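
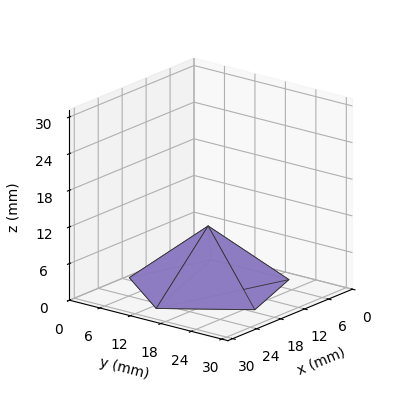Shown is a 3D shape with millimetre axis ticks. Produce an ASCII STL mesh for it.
Reading the render: the shape is a regular 5-sided pyramid, base circumscribed radius ≈ 13 mm, apex at z ≈ 10 mm (dimensions read to the nearest mm from the axis ticks). For the STL, each face is triangulated and given an outward normal.

solid part
  facet normal 0.0000 0.0000 -1.0000
    outer loop
      vertex 2.48 20.64 0.00
      vertex 17.02 25.36 0.00
      vertex 26.00 13.00 0.00
    endloop
  endfacet
  facet normal 0.0000 0.0000 -1.0000
    outer loop
      vertex 2.48 5.36 0.00
      vertex 2.48 20.64 0.00
      vertex 26.00 13.00 0.00
    endloop
  endfacet
  facet normal 0.0000 0.0000 -1.0000
    outer loop
      vertex 17.02 0.64 0.00
      vertex 2.48 5.36 0.00
      vertex 26.00 13.00 0.00
    endloop
  endfacet
  facet normal 0.5575 0.4050 0.7247
    outer loop
      vertex 26.00 13.00 0.00
      vertex 17.02 25.36 0.00
      vertex 13.00 13.00 10.00
    endloop
  endfacet
  facet normal -0.2128 0.6555 0.7246
    outer loop
      vertex 17.02 25.36 0.00
      vertex 2.48 20.64 0.00
      vertex 13.00 13.00 10.00
    endloop
  endfacet
  facet normal -0.6890 0.0000 0.7248
    outer loop
      vertex 2.48 20.64 0.00
      vertex 2.48 5.36 0.00
      vertex 13.00 13.00 10.00
    endloop
  endfacet
  facet normal -0.2128 -0.6555 0.7246
    outer loop
      vertex 2.48 5.36 0.00
      vertex 17.02 0.64 0.00
      vertex 13.00 13.00 10.00
    endloop
  endfacet
  facet normal 0.5575 -0.4050 0.7247
    outer loop
      vertex 17.02 0.64 0.00
      vertex 26.00 13.00 0.00
      vertex 13.00 13.00 10.00
    endloop
  endfacet
endsolid part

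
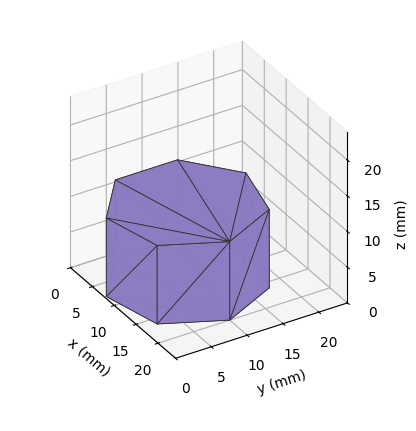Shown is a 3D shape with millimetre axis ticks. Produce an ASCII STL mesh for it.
Reading the render: the shape is a regular 7-sided prism (a cylinder approximated with 7 flat sides), circumscribed radius ≈ 10 mm, height ≈ 11 mm (dimensions read to the nearest mm from the axis ticks). For the STL, each face is triangulated and given an outward normal.

solid part
  facet normal 0.0000 0.0000 -1.0000
    outer loop
      vertex 7.775 19.749 0.000
      vertex 16.235 17.818 0.000
      vertex 20.000 10.000 0.000
    endloop
  endfacet
  facet normal 0.0000 0.0000 -1.0000
    outer loop
      vertex 0.990 14.339 0.000
      vertex 7.775 19.749 0.000
      vertex 20.000 10.000 0.000
    endloop
  endfacet
  facet normal 0.0000 0.0000 -1.0000
    outer loop
      vertex 0.990 5.661 0.000
      vertex 0.990 14.339 0.000
      vertex 20.000 10.000 0.000
    endloop
  endfacet
  facet normal 0.0000 0.0000 -1.0000
    outer loop
      vertex 7.775 0.251 0.000
      vertex 0.990 5.661 0.000
      vertex 20.000 10.000 0.000
    endloop
  endfacet
  facet normal 0.0000 0.0000 -1.0000
    outer loop
      vertex 16.235 2.182 0.000
      vertex 7.775 0.251 0.000
      vertex 20.000 10.000 0.000
    endloop
  endfacet
  facet normal 0.0000 0.0000 1.0000
    outer loop
      vertex 20.000 10.000 11.000
      vertex 16.235 17.818 11.000
      vertex 7.775 19.749 11.000
    endloop
  endfacet
  facet normal 0.0000 0.0000 1.0000
    outer loop
      vertex 20.000 10.000 11.000
      vertex 7.775 19.749 11.000
      vertex 0.990 14.339 11.000
    endloop
  endfacet
  facet normal 0.0000 0.0000 1.0000
    outer loop
      vertex 20.000 10.000 11.000
      vertex 0.990 14.339 11.000
      vertex 0.990 5.661 11.000
    endloop
  endfacet
  facet normal 0.0000 0.0000 1.0000
    outer loop
      vertex 20.000 10.000 11.000
      vertex 0.990 5.661 11.000
      vertex 7.775 0.251 11.000
    endloop
  endfacet
  facet normal 0.0000 0.0000 1.0000
    outer loop
      vertex 20.000 10.000 11.000
      vertex 7.775 0.251 11.000
      vertex 16.235 2.182 11.000
    endloop
  endfacet
  facet normal 0.9010 0.4339 0.0000
    outer loop
      vertex 20.000 10.000 0.000
      vertex 16.235 17.818 0.000
      vertex 16.235 17.818 11.000
    endloop
  endfacet
  facet normal 0.9010 0.4339 0.0000
    outer loop
      vertex 20.000 10.000 0.000
      vertex 16.235 17.818 11.000
      vertex 20.000 10.000 11.000
    endloop
  endfacet
  facet normal 0.2225 0.9749 0.0000
    outer loop
      vertex 16.235 17.818 0.000
      vertex 7.775 19.749 0.000
      vertex 7.775 19.749 11.000
    endloop
  endfacet
  facet normal 0.2225 0.9749 0.0000
    outer loop
      vertex 16.235 17.818 0.000
      vertex 7.775 19.749 11.000
      vertex 16.235 17.818 11.000
    endloop
  endfacet
  facet normal -0.6234 0.7819 0.0000
    outer loop
      vertex 7.775 19.749 0.000
      vertex 0.990 14.339 0.000
      vertex 0.990 14.339 11.000
    endloop
  endfacet
  facet normal -0.6234 0.7819 0.0000
    outer loop
      vertex 7.775 19.749 0.000
      vertex 0.990 14.339 11.000
      vertex 7.775 19.749 11.000
    endloop
  endfacet
  facet normal -1.0000 0.0000 0.0000
    outer loop
      vertex 0.990 14.339 0.000
      vertex 0.990 5.661 0.000
      vertex 0.990 5.661 11.000
    endloop
  endfacet
  facet normal -1.0000 0.0000 0.0000
    outer loop
      vertex 0.990 14.339 0.000
      vertex 0.990 5.661 11.000
      vertex 0.990 14.339 11.000
    endloop
  endfacet
  facet normal -0.6234 -0.7819 0.0000
    outer loop
      vertex 0.990 5.661 0.000
      vertex 7.775 0.251 0.000
      vertex 7.775 0.251 11.000
    endloop
  endfacet
  facet normal -0.6234 -0.7819 0.0000
    outer loop
      vertex 0.990 5.661 0.000
      vertex 7.775 0.251 11.000
      vertex 0.990 5.661 11.000
    endloop
  endfacet
  facet normal 0.2225 -0.9749 0.0000
    outer loop
      vertex 7.775 0.251 0.000
      vertex 16.235 2.182 0.000
      vertex 16.235 2.182 11.000
    endloop
  endfacet
  facet normal 0.2225 -0.9749 0.0000
    outer loop
      vertex 7.775 0.251 0.000
      vertex 16.235 2.182 11.000
      vertex 7.775 0.251 11.000
    endloop
  endfacet
  facet normal 0.9010 -0.4339 0.0000
    outer loop
      vertex 16.235 2.182 0.000
      vertex 20.000 10.000 0.000
      vertex 20.000 10.000 11.000
    endloop
  endfacet
  facet normal 0.9010 -0.4339 0.0000
    outer loop
      vertex 16.235 2.182 0.000
      vertex 20.000 10.000 11.000
      vertex 16.235 2.182 11.000
    endloop
  endfacet
endsolid part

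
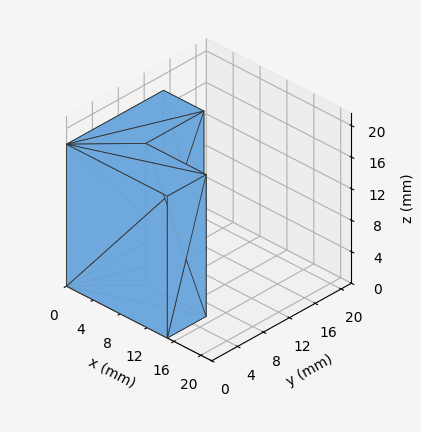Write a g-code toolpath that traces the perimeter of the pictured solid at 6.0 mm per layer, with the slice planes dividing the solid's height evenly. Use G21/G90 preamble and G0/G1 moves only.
Reading the render: the shape is an L-shaped prism: outer 15 × 15 mm, arm thicknesses ≈ 6 mm (horizontal) and 6 mm (vertical), extruded 18 mm in z (dimensions read to the nearest mm from the axis ticks). For the g-code, the solid's height is divided into equal slices at the stated Δz and each level perimeter traced with G1 moves after a G0 lift.

; perimeter-only toolpath
G21 ; units = mm
G90 ; absolute positioning
G28 ; home
; layer 1
G0 Z6.0
G0 X0.0 Y0.0
G1 X15.0 Y0.0
G1 X15.0 Y6.0
G1 X6.0 Y6.0
G1 X6.0 Y15.0
G1 X0.0 Y15.0
G1 X0.0 Y0.0
; layer 2
G0 Z12.0
G0 X0.0 Y0.0
G1 X15.0 Y0.0
G1 X15.0 Y6.0
G1 X6.0 Y6.0
G1 X6.0 Y15.0
G1 X0.0 Y15.0
G1 X0.0 Y0.0
; layer 3
G0 Z18.0
G0 X0.0 Y0.0
G1 X15.0 Y0.0
G1 X15.0 Y6.0
G1 X6.0 Y6.0
G1 X6.0 Y15.0
G1 X0.0 Y15.0
G1 X0.0 Y0.0
M2 ; end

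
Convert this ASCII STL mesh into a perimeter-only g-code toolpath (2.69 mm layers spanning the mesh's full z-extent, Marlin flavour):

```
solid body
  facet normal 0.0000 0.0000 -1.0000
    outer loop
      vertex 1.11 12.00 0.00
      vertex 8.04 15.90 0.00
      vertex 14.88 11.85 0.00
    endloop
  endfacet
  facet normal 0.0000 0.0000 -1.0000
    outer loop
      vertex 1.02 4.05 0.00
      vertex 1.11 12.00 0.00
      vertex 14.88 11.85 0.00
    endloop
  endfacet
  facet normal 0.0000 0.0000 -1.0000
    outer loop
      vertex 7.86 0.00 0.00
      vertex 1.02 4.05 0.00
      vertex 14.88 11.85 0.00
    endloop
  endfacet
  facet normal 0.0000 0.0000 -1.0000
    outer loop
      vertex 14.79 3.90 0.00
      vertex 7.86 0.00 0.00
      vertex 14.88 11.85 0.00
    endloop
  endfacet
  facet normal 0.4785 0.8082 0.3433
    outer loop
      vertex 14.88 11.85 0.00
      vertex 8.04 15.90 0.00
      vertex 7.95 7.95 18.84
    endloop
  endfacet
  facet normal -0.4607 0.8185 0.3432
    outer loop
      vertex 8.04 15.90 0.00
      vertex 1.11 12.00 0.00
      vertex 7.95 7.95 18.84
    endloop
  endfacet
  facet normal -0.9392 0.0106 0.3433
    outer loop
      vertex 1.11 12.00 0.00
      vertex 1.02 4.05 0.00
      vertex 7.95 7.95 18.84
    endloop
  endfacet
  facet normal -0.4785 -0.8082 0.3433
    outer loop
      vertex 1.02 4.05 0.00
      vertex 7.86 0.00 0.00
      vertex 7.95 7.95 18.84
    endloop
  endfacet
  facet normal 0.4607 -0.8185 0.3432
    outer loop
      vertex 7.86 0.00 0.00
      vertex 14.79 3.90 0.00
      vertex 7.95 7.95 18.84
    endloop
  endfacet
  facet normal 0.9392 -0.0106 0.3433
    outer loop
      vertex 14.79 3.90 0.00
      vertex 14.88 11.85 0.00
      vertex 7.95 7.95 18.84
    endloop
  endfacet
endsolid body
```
; perimeter-only toolpath
G21 ; units = mm
G90 ; absolute positioning
G28 ; home
; layer 1
G0 Z2.69
G0 X13.89 Y11.29
G1 X8.03 Y14.76
G1 X2.09 Y11.42
G1 X2.01 Y4.61
G1 X7.87 Y1.14
G1 X13.81 Y4.48
G1 X13.89 Y11.29
; layer 2
G0 Z5.38
G0 X12.90 Y10.74
G1 X8.01 Y13.63
G1 X3.06 Y10.84
G1 X3.00 Y5.16
G1 X7.89 Y2.27
G1 X12.84 Y5.06
G1 X12.90 Y10.74
; layer 3
G0 Z8.07
G0 X11.91 Y10.18
G1 X8.00 Y12.49
G1 X4.04 Y10.26
G1 X3.99 Y5.72
G1 X7.90 Y3.41
G1 X11.86 Y5.64
G1 X11.91 Y10.18
; layer 4
G0 Z10.77
G0 X10.92 Y9.62
G1 X7.99 Y11.36
G1 X5.02 Y9.69
G1 X4.98 Y6.28
G1 X7.91 Y4.54
G1 X10.88 Y6.21
G1 X10.92 Y9.62
; layer 5
G0 Z13.46
G0 X9.93 Y9.06
G1 X7.98 Y10.22
G1 X6.00 Y9.11
G1 X5.97 Y6.84
G1 X7.92 Y5.68
G1 X9.90 Y6.79
G1 X9.93 Y9.06
; layer 6
G0 Z16.15
G0 X8.94 Y8.51
G1 X7.96 Y9.09
G1 X6.97 Y8.53
G1 X6.96 Y7.39
G1 X7.94 Y6.81
G1 X8.93 Y7.37
G1 X8.94 Y8.51
M2 ; end

The solid is a regular 6-sided pyramid, base circumscribed radius ≈ 7.95 mm, apex at z ≈ 18.8 mm. Slicing at Δz = 2.69 mm — 7 equal slices spanning the solid's height, so layer i sits at z = i·h/7 — gives 6 non-empty perimeters. Each is a 6-segment closed polygon; G0 lifts to the layer z and rapids to the start vertex, then G1 traces the edges. The cross-section shrinks linearly with z (the slice at the apex is degenerate and omitted).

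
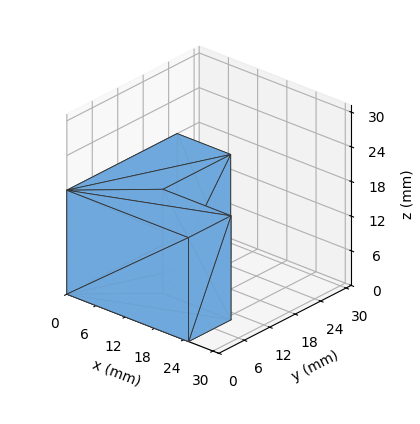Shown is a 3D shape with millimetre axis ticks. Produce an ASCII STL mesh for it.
Reading the render: the shape is an L-shaped prism: outer 25 × 26 mm, arm thicknesses ≈ 10 mm (horizontal) and 11 mm (vertical), extruded 18 mm in z (dimensions read to the nearest mm from the axis ticks). For the STL, each face is triangulated and given an outward normal.

solid part
  facet normal 0.0000 0.0000 -1.0000
    outer loop
      vertex 25.000 10.000 0.000
      vertex 25.000 0.000 0.000
      vertex 0.000 0.000 0.000
    endloop
  endfacet
  facet normal 0.0000 0.0000 -1.0000
    outer loop
      vertex 11.000 10.000 0.000
      vertex 25.000 10.000 0.000
      vertex 0.000 0.000 0.000
    endloop
  endfacet
  facet normal 0.0000 0.0000 -1.0000
    outer loop
      vertex 11.000 26.000 0.000
      vertex 11.000 10.000 0.000
      vertex 0.000 0.000 0.000
    endloop
  endfacet
  facet normal 0.0000 0.0000 -1.0000
    outer loop
      vertex 0.000 26.000 0.000
      vertex 11.000 26.000 0.000
      vertex 0.000 0.000 0.000
    endloop
  endfacet
  facet normal 0.0000 0.0000 1.0000
    outer loop
      vertex 0.000 0.000 18.000
      vertex 25.000 0.000 18.000
      vertex 25.000 10.000 18.000
    endloop
  endfacet
  facet normal 0.0000 0.0000 1.0000
    outer loop
      vertex 0.000 0.000 18.000
      vertex 25.000 10.000 18.000
      vertex 11.000 10.000 18.000
    endloop
  endfacet
  facet normal 0.0000 0.0000 1.0000
    outer loop
      vertex 0.000 0.000 18.000
      vertex 11.000 10.000 18.000
      vertex 11.000 26.000 18.000
    endloop
  endfacet
  facet normal 0.0000 0.0000 1.0000
    outer loop
      vertex 0.000 0.000 18.000
      vertex 11.000 26.000 18.000
      vertex 0.000 26.000 18.000
    endloop
  endfacet
  facet normal 0.0000 -1.0000 0.0000
    outer loop
      vertex 0.000 0.000 0.000
      vertex 25.000 0.000 0.000
      vertex 25.000 0.000 18.000
    endloop
  endfacet
  facet normal 0.0000 -1.0000 0.0000
    outer loop
      vertex 0.000 0.000 0.000
      vertex 25.000 0.000 18.000
      vertex 0.000 0.000 18.000
    endloop
  endfacet
  facet normal 1.0000 0.0000 0.0000
    outer loop
      vertex 25.000 0.000 0.000
      vertex 25.000 10.000 0.000
      vertex 25.000 10.000 18.000
    endloop
  endfacet
  facet normal 1.0000 0.0000 0.0000
    outer loop
      vertex 25.000 0.000 0.000
      vertex 25.000 10.000 18.000
      vertex 25.000 0.000 18.000
    endloop
  endfacet
  facet normal 0.0000 1.0000 0.0000
    outer loop
      vertex 25.000 10.000 0.000
      vertex 11.000 10.000 0.000
      vertex 11.000 10.000 18.000
    endloop
  endfacet
  facet normal 0.0000 1.0000 0.0000
    outer loop
      vertex 25.000 10.000 0.000
      vertex 11.000 10.000 18.000
      vertex 25.000 10.000 18.000
    endloop
  endfacet
  facet normal 1.0000 0.0000 0.0000
    outer loop
      vertex 11.000 10.000 0.000
      vertex 11.000 26.000 0.000
      vertex 11.000 26.000 18.000
    endloop
  endfacet
  facet normal 1.0000 0.0000 0.0000
    outer loop
      vertex 11.000 10.000 0.000
      vertex 11.000 26.000 18.000
      vertex 11.000 10.000 18.000
    endloop
  endfacet
  facet normal 0.0000 1.0000 0.0000
    outer loop
      vertex 11.000 26.000 0.000
      vertex 0.000 26.000 0.000
      vertex 0.000 26.000 18.000
    endloop
  endfacet
  facet normal 0.0000 1.0000 0.0000
    outer loop
      vertex 11.000 26.000 0.000
      vertex 0.000 26.000 18.000
      vertex 11.000 26.000 18.000
    endloop
  endfacet
  facet normal -1.0000 0.0000 0.0000
    outer loop
      vertex 0.000 26.000 0.000
      vertex 0.000 0.000 0.000
      vertex 0.000 0.000 18.000
    endloop
  endfacet
  facet normal -1.0000 0.0000 0.0000
    outer loop
      vertex 0.000 26.000 0.000
      vertex 0.000 0.000 18.000
      vertex 0.000 26.000 18.000
    endloop
  endfacet
endsolid part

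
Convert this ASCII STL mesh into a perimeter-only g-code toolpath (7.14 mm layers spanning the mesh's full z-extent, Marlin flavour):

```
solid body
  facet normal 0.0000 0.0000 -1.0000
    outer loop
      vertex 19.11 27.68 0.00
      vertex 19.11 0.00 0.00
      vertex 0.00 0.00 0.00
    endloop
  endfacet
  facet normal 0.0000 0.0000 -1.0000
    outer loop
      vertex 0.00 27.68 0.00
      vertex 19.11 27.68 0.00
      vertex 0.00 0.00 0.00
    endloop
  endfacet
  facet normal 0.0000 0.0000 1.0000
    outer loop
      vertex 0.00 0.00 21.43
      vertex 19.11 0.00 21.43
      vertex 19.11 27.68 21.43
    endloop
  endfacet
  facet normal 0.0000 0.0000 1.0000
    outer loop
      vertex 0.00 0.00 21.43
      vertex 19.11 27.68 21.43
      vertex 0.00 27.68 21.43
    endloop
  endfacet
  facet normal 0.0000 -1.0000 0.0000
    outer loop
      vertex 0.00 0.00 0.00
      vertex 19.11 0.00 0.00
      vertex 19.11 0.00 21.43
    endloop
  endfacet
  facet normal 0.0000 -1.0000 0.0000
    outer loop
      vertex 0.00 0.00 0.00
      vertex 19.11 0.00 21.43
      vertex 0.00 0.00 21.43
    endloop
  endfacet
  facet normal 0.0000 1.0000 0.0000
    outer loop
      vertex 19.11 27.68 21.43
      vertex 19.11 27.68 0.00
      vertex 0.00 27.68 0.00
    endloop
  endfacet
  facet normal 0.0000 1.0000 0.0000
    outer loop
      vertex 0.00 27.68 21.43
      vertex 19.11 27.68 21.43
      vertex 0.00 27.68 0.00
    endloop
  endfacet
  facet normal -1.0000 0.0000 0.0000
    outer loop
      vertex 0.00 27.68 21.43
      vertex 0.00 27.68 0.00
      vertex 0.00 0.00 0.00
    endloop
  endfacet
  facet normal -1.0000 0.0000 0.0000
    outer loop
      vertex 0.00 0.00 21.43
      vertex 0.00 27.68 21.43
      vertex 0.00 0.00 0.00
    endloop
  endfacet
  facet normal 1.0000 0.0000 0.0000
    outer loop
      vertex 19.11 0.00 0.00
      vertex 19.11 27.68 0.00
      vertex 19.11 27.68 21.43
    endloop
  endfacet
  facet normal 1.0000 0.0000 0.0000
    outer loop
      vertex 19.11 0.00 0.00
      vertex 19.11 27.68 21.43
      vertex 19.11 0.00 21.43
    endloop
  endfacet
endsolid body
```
; perimeter-only toolpath
G21 ; units = mm
G90 ; absolute positioning
G28 ; home
; layer 1
G0 Z7.14
G0 X0.00 Y0.00
G1 X19.11 Y0.00
G1 X19.11 Y27.68
G1 X0.00 Y27.68
G1 X0.00 Y0.00
; layer 2
G0 Z14.29
G0 X0.00 Y0.00
G1 X19.11 Y0.00
G1 X19.11 Y27.68
G1 X0.00 Y27.68
G1 X0.00 Y0.00
; layer 3
G0 Z21.43
G0 X0.00 Y0.00
G1 X19.11 Y0.00
G1 X19.11 Y27.68
G1 X0.00 Y27.68
G1 X0.00 Y0.00
M2 ; end

The solid is a rectangular box, roughly 19.1 × 27.7 mm footprint and 21.4 mm tall. Slicing at Δz = 7.14 mm — 3 equal slices spanning the solid's height, so layer i sits at z = i·h/3 — gives 3 non-empty perimeters. Each is a 4-segment closed polygon; G0 lifts to the layer z and rapids to the start vertex, then G1 traces the edges.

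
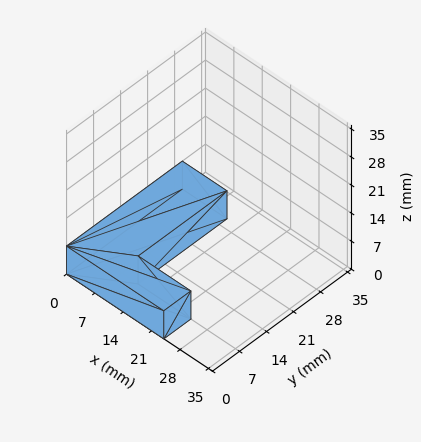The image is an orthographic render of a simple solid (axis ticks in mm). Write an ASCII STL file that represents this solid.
Reading the render: the shape is an L-shaped prism: outer 24 × 30 mm, arm thicknesses ≈ 7 mm (horizontal) and 11 mm (vertical), extruded 7 mm in z (dimensions read to the nearest mm from the axis ticks). For the STL, each face is triangulated and given an outward normal.

solid part
  facet normal 0.0000 0.0000 -1.0000
    outer loop
      vertex 24.00 7.00 0.00
      vertex 24.00 0.00 0.00
      vertex 0.00 0.00 0.00
    endloop
  endfacet
  facet normal 0.0000 0.0000 -1.0000
    outer loop
      vertex 11.00 7.00 0.00
      vertex 24.00 7.00 0.00
      vertex 0.00 0.00 0.00
    endloop
  endfacet
  facet normal 0.0000 0.0000 -1.0000
    outer loop
      vertex 11.00 30.00 0.00
      vertex 11.00 7.00 0.00
      vertex 0.00 0.00 0.00
    endloop
  endfacet
  facet normal 0.0000 0.0000 -1.0000
    outer loop
      vertex 0.00 30.00 0.00
      vertex 11.00 30.00 0.00
      vertex 0.00 0.00 0.00
    endloop
  endfacet
  facet normal 0.0000 0.0000 1.0000
    outer loop
      vertex 0.00 0.00 7.00
      vertex 24.00 0.00 7.00
      vertex 24.00 7.00 7.00
    endloop
  endfacet
  facet normal 0.0000 0.0000 1.0000
    outer loop
      vertex 0.00 0.00 7.00
      vertex 24.00 7.00 7.00
      vertex 11.00 7.00 7.00
    endloop
  endfacet
  facet normal 0.0000 0.0000 1.0000
    outer loop
      vertex 0.00 0.00 7.00
      vertex 11.00 7.00 7.00
      vertex 11.00 30.00 7.00
    endloop
  endfacet
  facet normal 0.0000 0.0000 1.0000
    outer loop
      vertex 0.00 0.00 7.00
      vertex 11.00 30.00 7.00
      vertex 0.00 30.00 7.00
    endloop
  endfacet
  facet normal 0.0000 -1.0000 0.0000
    outer loop
      vertex 0.00 0.00 0.00
      vertex 24.00 0.00 0.00
      vertex 24.00 0.00 7.00
    endloop
  endfacet
  facet normal 0.0000 -1.0000 0.0000
    outer loop
      vertex 0.00 0.00 0.00
      vertex 24.00 0.00 7.00
      vertex 0.00 0.00 7.00
    endloop
  endfacet
  facet normal 1.0000 0.0000 0.0000
    outer loop
      vertex 24.00 0.00 0.00
      vertex 24.00 7.00 0.00
      vertex 24.00 7.00 7.00
    endloop
  endfacet
  facet normal 1.0000 0.0000 0.0000
    outer loop
      vertex 24.00 0.00 0.00
      vertex 24.00 7.00 7.00
      vertex 24.00 0.00 7.00
    endloop
  endfacet
  facet normal 0.0000 1.0000 0.0000
    outer loop
      vertex 24.00 7.00 0.00
      vertex 11.00 7.00 0.00
      vertex 11.00 7.00 7.00
    endloop
  endfacet
  facet normal 0.0000 1.0000 0.0000
    outer loop
      vertex 24.00 7.00 0.00
      vertex 11.00 7.00 7.00
      vertex 24.00 7.00 7.00
    endloop
  endfacet
  facet normal 1.0000 0.0000 0.0000
    outer loop
      vertex 11.00 7.00 0.00
      vertex 11.00 30.00 0.00
      vertex 11.00 30.00 7.00
    endloop
  endfacet
  facet normal 1.0000 0.0000 0.0000
    outer loop
      vertex 11.00 7.00 0.00
      vertex 11.00 30.00 7.00
      vertex 11.00 7.00 7.00
    endloop
  endfacet
  facet normal 0.0000 1.0000 0.0000
    outer loop
      vertex 11.00 30.00 0.00
      vertex 0.00 30.00 0.00
      vertex 0.00 30.00 7.00
    endloop
  endfacet
  facet normal 0.0000 1.0000 0.0000
    outer loop
      vertex 11.00 30.00 0.00
      vertex 0.00 30.00 7.00
      vertex 11.00 30.00 7.00
    endloop
  endfacet
  facet normal -1.0000 0.0000 0.0000
    outer loop
      vertex 0.00 30.00 0.00
      vertex 0.00 0.00 0.00
      vertex 0.00 0.00 7.00
    endloop
  endfacet
  facet normal -1.0000 0.0000 0.0000
    outer loop
      vertex 0.00 30.00 0.00
      vertex 0.00 0.00 7.00
      vertex 0.00 30.00 7.00
    endloop
  endfacet
endsolid part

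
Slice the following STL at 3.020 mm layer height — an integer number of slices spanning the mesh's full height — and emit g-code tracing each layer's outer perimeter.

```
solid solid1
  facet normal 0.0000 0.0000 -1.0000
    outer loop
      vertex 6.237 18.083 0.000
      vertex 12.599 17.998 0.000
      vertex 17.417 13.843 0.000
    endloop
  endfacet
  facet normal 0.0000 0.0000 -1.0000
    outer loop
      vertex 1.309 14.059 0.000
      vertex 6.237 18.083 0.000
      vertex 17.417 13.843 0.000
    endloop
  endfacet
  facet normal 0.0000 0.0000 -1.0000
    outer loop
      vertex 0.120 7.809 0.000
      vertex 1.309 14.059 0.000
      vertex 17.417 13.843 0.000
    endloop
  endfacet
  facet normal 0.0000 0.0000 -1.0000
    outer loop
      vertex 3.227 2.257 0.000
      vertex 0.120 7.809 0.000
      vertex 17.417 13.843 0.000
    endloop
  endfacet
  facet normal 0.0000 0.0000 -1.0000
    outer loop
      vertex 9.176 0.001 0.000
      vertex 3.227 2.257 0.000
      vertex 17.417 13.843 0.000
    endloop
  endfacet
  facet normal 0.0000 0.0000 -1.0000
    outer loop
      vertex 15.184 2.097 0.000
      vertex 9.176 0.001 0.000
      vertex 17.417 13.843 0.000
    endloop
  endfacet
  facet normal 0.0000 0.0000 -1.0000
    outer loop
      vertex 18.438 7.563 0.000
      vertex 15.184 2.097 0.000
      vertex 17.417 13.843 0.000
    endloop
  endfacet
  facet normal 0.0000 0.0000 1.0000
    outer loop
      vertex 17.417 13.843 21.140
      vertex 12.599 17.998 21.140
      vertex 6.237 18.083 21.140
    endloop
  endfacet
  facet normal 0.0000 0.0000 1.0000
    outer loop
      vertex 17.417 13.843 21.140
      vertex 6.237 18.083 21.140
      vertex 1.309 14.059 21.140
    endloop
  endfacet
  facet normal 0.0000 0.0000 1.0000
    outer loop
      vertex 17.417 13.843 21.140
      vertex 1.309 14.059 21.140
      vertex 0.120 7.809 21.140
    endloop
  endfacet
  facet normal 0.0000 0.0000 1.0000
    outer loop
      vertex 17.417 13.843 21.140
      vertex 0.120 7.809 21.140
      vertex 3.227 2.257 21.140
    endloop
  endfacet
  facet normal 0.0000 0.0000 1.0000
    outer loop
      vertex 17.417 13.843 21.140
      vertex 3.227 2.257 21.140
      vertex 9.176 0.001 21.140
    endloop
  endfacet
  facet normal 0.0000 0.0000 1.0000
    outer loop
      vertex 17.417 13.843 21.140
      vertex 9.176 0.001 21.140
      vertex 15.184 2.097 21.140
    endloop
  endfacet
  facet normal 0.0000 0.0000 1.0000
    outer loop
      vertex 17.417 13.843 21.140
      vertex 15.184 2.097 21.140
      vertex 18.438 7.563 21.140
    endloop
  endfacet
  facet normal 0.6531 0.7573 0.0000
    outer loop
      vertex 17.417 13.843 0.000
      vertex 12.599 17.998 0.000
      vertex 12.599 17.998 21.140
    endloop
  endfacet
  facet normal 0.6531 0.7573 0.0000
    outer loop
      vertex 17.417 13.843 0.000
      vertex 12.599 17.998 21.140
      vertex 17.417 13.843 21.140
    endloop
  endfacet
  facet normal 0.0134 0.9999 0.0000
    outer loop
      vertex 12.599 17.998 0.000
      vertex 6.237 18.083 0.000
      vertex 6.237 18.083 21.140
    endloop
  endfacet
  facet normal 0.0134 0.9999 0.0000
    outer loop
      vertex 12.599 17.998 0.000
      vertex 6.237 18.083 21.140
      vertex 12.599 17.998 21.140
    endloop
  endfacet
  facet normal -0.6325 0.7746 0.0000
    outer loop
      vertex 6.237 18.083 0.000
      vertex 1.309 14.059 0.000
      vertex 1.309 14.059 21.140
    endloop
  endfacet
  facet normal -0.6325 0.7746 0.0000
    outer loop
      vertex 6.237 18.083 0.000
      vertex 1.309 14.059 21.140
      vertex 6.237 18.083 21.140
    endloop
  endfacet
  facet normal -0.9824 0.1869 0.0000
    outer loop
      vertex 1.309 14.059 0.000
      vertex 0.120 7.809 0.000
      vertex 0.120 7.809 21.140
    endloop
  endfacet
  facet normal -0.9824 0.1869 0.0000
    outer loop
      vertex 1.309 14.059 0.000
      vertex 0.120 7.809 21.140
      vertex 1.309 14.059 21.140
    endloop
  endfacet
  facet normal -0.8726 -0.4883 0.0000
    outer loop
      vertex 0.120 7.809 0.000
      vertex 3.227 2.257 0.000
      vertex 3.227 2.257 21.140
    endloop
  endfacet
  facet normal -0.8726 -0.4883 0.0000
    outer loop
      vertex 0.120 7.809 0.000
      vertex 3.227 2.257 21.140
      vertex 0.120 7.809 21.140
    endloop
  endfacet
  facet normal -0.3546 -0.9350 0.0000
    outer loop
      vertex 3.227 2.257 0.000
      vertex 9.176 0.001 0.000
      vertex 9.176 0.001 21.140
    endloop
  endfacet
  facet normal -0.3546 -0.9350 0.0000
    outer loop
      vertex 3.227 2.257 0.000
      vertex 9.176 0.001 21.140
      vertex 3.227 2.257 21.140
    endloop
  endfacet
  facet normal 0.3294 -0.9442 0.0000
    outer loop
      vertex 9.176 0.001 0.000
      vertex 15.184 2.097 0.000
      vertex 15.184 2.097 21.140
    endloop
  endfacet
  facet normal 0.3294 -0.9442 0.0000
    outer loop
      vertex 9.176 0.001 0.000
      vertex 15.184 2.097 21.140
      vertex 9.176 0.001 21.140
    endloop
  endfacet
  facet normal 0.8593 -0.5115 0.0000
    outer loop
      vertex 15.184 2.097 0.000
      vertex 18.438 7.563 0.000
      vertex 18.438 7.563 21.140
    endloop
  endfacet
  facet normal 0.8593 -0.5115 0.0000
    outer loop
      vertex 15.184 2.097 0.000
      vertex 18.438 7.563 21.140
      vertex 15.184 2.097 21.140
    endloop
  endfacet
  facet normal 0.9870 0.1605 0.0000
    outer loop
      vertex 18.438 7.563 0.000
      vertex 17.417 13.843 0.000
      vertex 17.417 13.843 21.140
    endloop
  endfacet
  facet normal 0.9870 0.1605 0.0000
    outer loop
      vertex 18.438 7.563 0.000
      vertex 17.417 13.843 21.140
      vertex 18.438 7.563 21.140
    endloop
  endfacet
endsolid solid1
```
; perimeter-only toolpath
G21 ; units = mm
G90 ; absolute positioning
G28 ; home
; layer 1
G0 Z3.020
G0 X17.417 Y13.843
G1 X12.599 Y17.998
G1 X6.237 Y18.083
G1 X1.309 Y14.059
G1 X0.120 Y7.809
G1 X3.227 Y2.257
G1 X9.176 Y0.001
G1 X15.184 Y2.097
G1 X18.438 Y7.563
G1 X17.417 Y13.843
; layer 2
G0 Z6.040
G0 X17.417 Y13.843
G1 X12.599 Y17.998
G1 X6.237 Y18.083
G1 X1.309 Y14.059
G1 X0.120 Y7.809
G1 X3.227 Y2.257
G1 X9.176 Y0.001
G1 X15.184 Y2.097
G1 X18.438 Y7.563
G1 X17.417 Y13.843
; layer 3
G0 Z9.060
G0 X17.417 Y13.843
G1 X12.599 Y17.998
G1 X6.237 Y18.083
G1 X1.309 Y14.059
G1 X0.120 Y7.809
G1 X3.227 Y2.257
G1 X9.176 Y0.001
G1 X15.184 Y2.097
G1 X18.438 Y7.563
G1 X17.417 Y13.843
; layer 4
G0 Z12.080
G0 X17.417 Y13.843
G1 X12.599 Y17.998
G1 X6.237 Y18.083
G1 X1.309 Y14.059
G1 X0.120 Y7.809
G1 X3.227 Y2.257
G1 X9.176 Y0.001
G1 X15.184 Y2.097
G1 X18.438 Y7.563
G1 X17.417 Y13.843
; layer 5
G0 Z15.100
G0 X17.417 Y13.843
G1 X12.599 Y17.998
G1 X6.237 Y18.083
G1 X1.309 Y14.059
G1 X0.120 Y7.809
G1 X3.227 Y2.257
G1 X9.176 Y0.001
G1 X15.184 Y2.097
G1 X18.438 Y7.563
G1 X17.417 Y13.843
; layer 6
G0 Z18.120
G0 X17.417 Y13.843
G1 X12.599 Y17.998
G1 X6.237 Y18.083
G1 X1.309 Y14.059
G1 X0.120 Y7.809
G1 X3.227 Y2.257
G1 X9.176 Y0.001
G1 X15.184 Y2.097
G1 X18.438 Y7.563
G1 X17.417 Y13.843
; layer 7
G0 Z21.140
G0 X17.417 Y13.843
G1 X12.599 Y17.998
G1 X6.237 Y18.083
G1 X1.309 Y14.059
G1 X0.120 Y7.809
G1 X3.227 Y2.257
G1 X9.176 Y0.001
G1 X15.184 Y2.097
G1 X18.438 Y7.563
G1 X17.417 Y13.843
M2 ; end

The solid is a regular 9-sided prism (a cylinder approximated with 9 flat sides), circumscribed radius ≈ 9.3 mm, height ≈ 21.1 mm. Slicing at Δz = 3.020 mm — 7 equal slices spanning the solid's height, so layer i sits at z = i·h/7 — gives 7 non-empty perimeters. Each is a 9-segment closed polygon; G0 lifts to the layer z and rapids to the start vertex, then G1 traces the edges.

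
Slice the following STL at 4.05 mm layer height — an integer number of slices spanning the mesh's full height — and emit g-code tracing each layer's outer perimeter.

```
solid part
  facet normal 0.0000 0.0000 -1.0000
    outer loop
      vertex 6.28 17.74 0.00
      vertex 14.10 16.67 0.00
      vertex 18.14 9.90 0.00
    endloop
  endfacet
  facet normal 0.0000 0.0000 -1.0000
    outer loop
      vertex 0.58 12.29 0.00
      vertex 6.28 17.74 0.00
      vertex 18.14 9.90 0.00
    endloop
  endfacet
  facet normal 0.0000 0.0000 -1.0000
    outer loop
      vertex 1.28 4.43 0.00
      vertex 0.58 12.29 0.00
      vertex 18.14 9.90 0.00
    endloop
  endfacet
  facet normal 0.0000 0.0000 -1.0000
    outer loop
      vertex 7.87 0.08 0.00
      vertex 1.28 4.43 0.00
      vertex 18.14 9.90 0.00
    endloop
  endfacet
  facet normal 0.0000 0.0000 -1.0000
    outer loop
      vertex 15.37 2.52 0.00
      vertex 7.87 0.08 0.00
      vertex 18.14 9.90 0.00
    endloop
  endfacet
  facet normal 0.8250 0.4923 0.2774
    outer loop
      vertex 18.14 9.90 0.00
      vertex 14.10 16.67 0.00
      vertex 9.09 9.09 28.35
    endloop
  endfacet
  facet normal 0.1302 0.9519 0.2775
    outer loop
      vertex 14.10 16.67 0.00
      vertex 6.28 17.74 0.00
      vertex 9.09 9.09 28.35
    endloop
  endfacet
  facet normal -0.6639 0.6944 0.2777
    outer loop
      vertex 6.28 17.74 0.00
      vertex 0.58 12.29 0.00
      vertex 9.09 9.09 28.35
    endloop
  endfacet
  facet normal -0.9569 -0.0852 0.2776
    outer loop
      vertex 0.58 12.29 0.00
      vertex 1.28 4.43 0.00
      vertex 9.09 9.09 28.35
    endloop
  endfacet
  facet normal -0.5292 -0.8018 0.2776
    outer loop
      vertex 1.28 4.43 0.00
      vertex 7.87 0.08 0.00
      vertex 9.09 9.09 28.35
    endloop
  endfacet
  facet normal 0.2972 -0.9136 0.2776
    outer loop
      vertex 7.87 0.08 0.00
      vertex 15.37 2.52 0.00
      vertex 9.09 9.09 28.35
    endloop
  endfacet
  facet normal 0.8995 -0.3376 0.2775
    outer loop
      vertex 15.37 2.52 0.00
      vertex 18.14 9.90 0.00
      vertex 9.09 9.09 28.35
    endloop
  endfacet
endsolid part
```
; perimeter-only toolpath
G21 ; units = mm
G90 ; absolute positioning
G28 ; home
; layer 1
G0 Z4.05
G0 X16.85 Y9.78
G1 X13.38 Y15.59
G1 X6.68 Y16.50
G1 X1.80 Y11.83
G1 X2.40 Y5.10
G1 X8.04 Y1.37
G1 X14.47 Y3.46
G1 X16.85 Y9.78
; layer 2
G0 Z8.10
G0 X15.55 Y9.67
G1 X12.67 Y14.50
G1 X7.08 Y15.27
G1 X3.01 Y11.38
G1 X3.51 Y5.76
G1 X8.22 Y2.65
G1 X13.58 Y4.40
G1 X15.55 Y9.67
; layer 3
G0 Z12.15
G0 X14.26 Y9.55
G1 X11.95 Y13.42
G1 X7.48 Y14.03
G1 X4.23 Y10.92
G1 X4.63 Y6.43
G1 X8.39 Y3.94
G1 X12.68 Y5.34
G1 X14.26 Y9.55
; layer 4
G0 Z16.20
G0 X12.97 Y9.44
G1 X11.24 Y12.34
G1 X7.89 Y12.80
G1 X5.44 Y10.46
G1 X5.74 Y7.09
G1 X8.57 Y5.23
G1 X11.78 Y6.27
G1 X12.97 Y9.44
; layer 5
G0 Z20.25
G0 X11.68 Y9.32
G1 X10.52 Y11.26
G1 X8.29 Y11.56
G1 X6.66 Y10.00
G1 X6.86 Y7.76
G1 X8.74 Y6.52
G1 X10.88 Y7.21
G1 X11.68 Y9.32
; layer 6
G0 Z24.30
G0 X10.38 Y9.21
G1 X9.81 Y10.17
G1 X8.69 Y10.33
G1 X7.87 Y9.55
G1 X7.97 Y8.42
G1 X8.92 Y7.80
G1 X9.99 Y8.15
G1 X10.38 Y9.21
M2 ; end

The solid is a regular 7-sided pyramid, base circumscribed radius ≈ 9.09 mm, apex at z ≈ 28.4 mm. Slicing at Δz = 4.05 mm — 7 equal slices spanning the solid's height, so layer i sits at z = i·h/7 — gives 6 non-empty perimeters. Each is a 7-segment closed polygon; G0 lifts to the layer z and rapids to the start vertex, then G1 traces the edges. The cross-section shrinks linearly with z (the slice at the apex is degenerate and omitted).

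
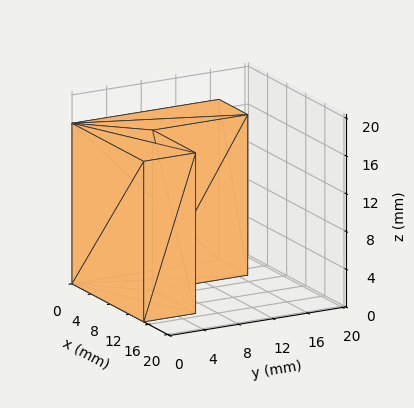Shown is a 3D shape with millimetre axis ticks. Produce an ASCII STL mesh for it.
Reading the render: the shape is an L-shaped prism: outer 15 × 17 mm, arm thicknesses ≈ 6 mm (horizontal) and 6 mm (vertical), extruded 17 mm in z (dimensions read to the nearest mm from the axis ticks). For the STL, each face is triangulated and given an outward normal.

solid part
  facet normal 0.0000 0.0000 -1.0000
    outer loop
      vertex 15.0 6.0 0.0
      vertex 15.0 0.0 0.0
      vertex 0.0 0.0 0.0
    endloop
  endfacet
  facet normal 0.0000 0.0000 -1.0000
    outer loop
      vertex 6.0 6.0 0.0
      vertex 15.0 6.0 0.0
      vertex 0.0 0.0 0.0
    endloop
  endfacet
  facet normal 0.0000 0.0000 -1.0000
    outer loop
      vertex 6.0 17.0 0.0
      vertex 6.0 6.0 0.0
      vertex 0.0 0.0 0.0
    endloop
  endfacet
  facet normal 0.0000 0.0000 -1.0000
    outer loop
      vertex 0.0 17.0 0.0
      vertex 6.0 17.0 0.0
      vertex 0.0 0.0 0.0
    endloop
  endfacet
  facet normal 0.0000 0.0000 1.0000
    outer loop
      vertex 0.0 0.0 17.0
      vertex 15.0 0.0 17.0
      vertex 15.0 6.0 17.0
    endloop
  endfacet
  facet normal 0.0000 0.0000 1.0000
    outer loop
      vertex 0.0 0.0 17.0
      vertex 15.0 6.0 17.0
      vertex 6.0 6.0 17.0
    endloop
  endfacet
  facet normal 0.0000 0.0000 1.0000
    outer loop
      vertex 0.0 0.0 17.0
      vertex 6.0 6.0 17.0
      vertex 6.0 17.0 17.0
    endloop
  endfacet
  facet normal 0.0000 0.0000 1.0000
    outer loop
      vertex 0.0 0.0 17.0
      vertex 6.0 17.0 17.0
      vertex 0.0 17.0 17.0
    endloop
  endfacet
  facet normal 0.0000 -1.0000 0.0000
    outer loop
      vertex 0.0 0.0 0.0
      vertex 15.0 0.0 0.0
      vertex 15.0 0.0 17.0
    endloop
  endfacet
  facet normal 0.0000 -1.0000 0.0000
    outer loop
      vertex 0.0 0.0 0.0
      vertex 15.0 0.0 17.0
      vertex 0.0 0.0 17.0
    endloop
  endfacet
  facet normal 1.0000 0.0000 0.0000
    outer loop
      vertex 15.0 0.0 0.0
      vertex 15.0 6.0 0.0
      vertex 15.0 6.0 17.0
    endloop
  endfacet
  facet normal 1.0000 0.0000 0.0000
    outer loop
      vertex 15.0 0.0 0.0
      vertex 15.0 6.0 17.0
      vertex 15.0 0.0 17.0
    endloop
  endfacet
  facet normal 0.0000 1.0000 0.0000
    outer loop
      vertex 15.0 6.0 0.0
      vertex 6.0 6.0 0.0
      vertex 6.0 6.0 17.0
    endloop
  endfacet
  facet normal 0.0000 1.0000 0.0000
    outer loop
      vertex 15.0 6.0 0.0
      vertex 6.0 6.0 17.0
      vertex 15.0 6.0 17.0
    endloop
  endfacet
  facet normal 1.0000 0.0000 0.0000
    outer loop
      vertex 6.0 6.0 0.0
      vertex 6.0 17.0 0.0
      vertex 6.0 17.0 17.0
    endloop
  endfacet
  facet normal 1.0000 0.0000 0.0000
    outer loop
      vertex 6.0 6.0 0.0
      vertex 6.0 17.0 17.0
      vertex 6.0 6.0 17.0
    endloop
  endfacet
  facet normal 0.0000 1.0000 0.0000
    outer loop
      vertex 6.0 17.0 0.0
      vertex 0.0 17.0 0.0
      vertex 0.0 17.0 17.0
    endloop
  endfacet
  facet normal 0.0000 1.0000 0.0000
    outer loop
      vertex 6.0 17.0 0.0
      vertex 0.0 17.0 17.0
      vertex 6.0 17.0 17.0
    endloop
  endfacet
  facet normal -1.0000 0.0000 0.0000
    outer loop
      vertex 0.0 17.0 0.0
      vertex 0.0 0.0 0.0
      vertex 0.0 0.0 17.0
    endloop
  endfacet
  facet normal -1.0000 0.0000 0.0000
    outer loop
      vertex 0.0 17.0 0.0
      vertex 0.0 0.0 17.0
      vertex 0.0 17.0 17.0
    endloop
  endfacet
endsolid part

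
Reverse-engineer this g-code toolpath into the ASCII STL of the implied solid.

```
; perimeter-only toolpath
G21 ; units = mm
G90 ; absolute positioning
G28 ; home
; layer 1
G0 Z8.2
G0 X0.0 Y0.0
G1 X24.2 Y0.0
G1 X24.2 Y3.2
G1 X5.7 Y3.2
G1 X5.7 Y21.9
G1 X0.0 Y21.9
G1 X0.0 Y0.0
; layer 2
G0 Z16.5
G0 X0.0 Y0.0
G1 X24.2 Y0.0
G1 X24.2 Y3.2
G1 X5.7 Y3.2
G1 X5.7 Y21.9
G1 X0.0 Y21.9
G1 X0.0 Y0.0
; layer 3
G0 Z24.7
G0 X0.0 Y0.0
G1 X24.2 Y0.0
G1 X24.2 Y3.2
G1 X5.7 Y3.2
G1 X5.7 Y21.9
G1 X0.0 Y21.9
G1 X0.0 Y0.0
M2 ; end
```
solid part
  facet normal 0.0000 0.0000 -1.0000
    outer loop
      vertex 24.2 3.2 0.0
      vertex 24.2 0.0 0.0
      vertex 0.0 0.0 0.0
    endloop
  endfacet
  facet normal 0.0000 0.0000 -1.0000
    outer loop
      vertex 5.7 3.2 0.0
      vertex 24.2 3.2 0.0
      vertex 0.0 0.0 0.0
    endloop
  endfacet
  facet normal 0.0000 0.0000 -1.0000
    outer loop
      vertex 5.7 21.9 0.0
      vertex 5.7 3.2 0.0
      vertex 0.0 0.0 0.0
    endloop
  endfacet
  facet normal 0.0000 0.0000 -1.0000
    outer loop
      vertex 0.0 21.9 0.0
      vertex 5.7 21.9 0.0
      vertex 0.0 0.0 0.0
    endloop
  endfacet
  facet normal 0.0000 0.0000 1.0000
    outer loop
      vertex 0.0 0.0 24.7
      vertex 24.2 0.0 24.7
      vertex 24.2 3.2 24.7
    endloop
  endfacet
  facet normal 0.0000 0.0000 1.0000
    outer loop
      vertex 0.0 0.0 24.7
      vertex 24.2 3.2 24.7
      vertex 5.7 3.2 24.7
    endloop
  endfacet
  facet normal 0.0000 0.0000 1.0000
    outer loop
      vertex 0.0 0.0 24.7
      vertex 5.7 3.2 24.7
      vertex 5.7 21.9 24.7
    endloop
  endfacet
  facet normal 0.0000 0.0000 1.0000
    outer loop
      vertex 0.0 0.0 24.7
      vertex 5.7 21.9 24.7
      vertex 0.0 21.9 24.7
    endloop
  endfacet
  facet normal 0.0000 -1.0000 0.0000
    outer loop
      vertex 0.0 0.0 0.0
      vertex 24.2 0.0 0.0
      vertex 24.2 0.0 24.7
    endloop
  endfacet
  facet normal 0.0000 -1.0000 0.0000
    outer loop
      vertex 0.0 0.0 0.0
      vertex 24.2 0.0 24.7
      vertex 0.0 0.0 24.7
    endloop
  endfacet
  facet normal 1.0000 0.0000 0.0000
    outer loop
      vertex 24.2 0.0 0.0
      vertex 24.2 3.2 0.0
      vertex 24.2 3.2 24.7
    endloop
  endfacet
  facet normal 1.0000 0.0000 0.0000
    outer loop
      vertex 24.2 0.0 0.0
      vertex 24.2 3.2 24.7
      vertex 24.2 0.0 24.7
    endloop
  endfacet
  facet normal 0.0000 1.0000 0.0000
    outer loop
      vertex 24.2 3.2 0.0
      vertex 5.7 3.2 0.0
      vertex 5.7 3.2 24.7
    endloop
  endfacet
  facet normal 0.0000 1.0000 0.0000
    outer loop
      vertex 24.2 3.2 0.0
      vertex 5.7 3.2 24.7
      vertex 24.2 3.2 24.7
    endloop
  endfacet
  facet normal 1.0000 0.0000 0.0000
    outer loop
      vertex 5.7 3.2 0.0
      vertex 5.7 21.9 0.0
      vertex 5.7 21.9 24.7
    endloop
  endfacet
  facet normal 1.0000 0.0000 0.0000
    outer loop
      vertex 5.7 3.2 0.0
      vertex 5.7 21.9 24.7
      vertex 5.7 3.2 24.7
    endloop
  endfacet
  facet normal 0.0000 1.0000 0.0000
    outer loop
      vertex 5.7 21.9 0.0
      vertex 0.0 21.9 0.0
      vertex 0.0 21.9 24.7
    endloop
  endfacet
  facet normal 0.0000 1.0000 0.0000
    outer loop
      vertex 5.7 21.9 0.0
      vertex 0.0 21.9 24.7
      vertex 5.7 21.9 24.7
    endloop
  endfacet
  facet normal -1.0000 0.0000 0.0000
    outer loop
      vertex 0.0 21.9 0.0
      vertex 0.0 0.0 0.0
      vertex 0.0 0.0 24.7
    endloop
  endfacet
  facet normal -1.0000 0.0000 0.0000
    outer loop
      vertex 0.0 21.9 0.0
      vertex 0.0 0.0 24.7
      vertex 0.0 21.9 24.7
    endloop
  endfacet
endsolid part

The G0 Z moves step by Δz≈8.2 mm. Every layer's G1 loop is the same polygon, so the solid is a straight extrusion of it from z=0 to z≈24.7. Closing with flat bottom and top caps and triangulating gives 20 facets — an L-shaped prism: outer 24.2 × 21.9 mm, arm thicknesses ≈ 3.2 mm (horizontal) and 5.7 mm (vertical), extruded 24.7 mm in z.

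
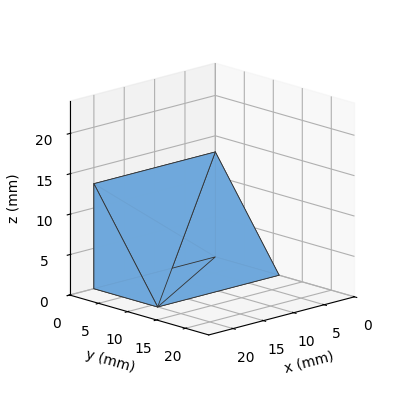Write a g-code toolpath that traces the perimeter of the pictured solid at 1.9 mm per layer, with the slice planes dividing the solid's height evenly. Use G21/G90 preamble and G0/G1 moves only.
Reading the render: the shape is a wedge (ramp): 20 × 11 mm base, rising to 13 mm along the y=0 edge and sloping linearly to z=0 at y=11 (dimensions read to the nearest mm from the axis ticks). For the g-code, the solid's height is divided into equal slices at the stated Δz and each level perimeter traced with G1 moves after a G0 lift.

; perimeter-only toolpath
G21 ; units = mm
G90 ; absolute positioning
G28 ; home
; layer 1
G0 Z1.9
G0 X0.0 Y0.0
G1 X20.0 Y0.0
G1 X20.0 Y9.4
G1 X0.0 Y9.4
G1 X0.0 Y0.0
; layer 2
G0 Z3.7
G0 X0.0 Y0.0
G1 X20.0 Y0.0
G1 X20.0 Y7.9
G1 X0.0 Y7.9
G1 X0.0 Y0.0
; layer 3
G0 Z5.6
G0 X0.0 Y0.0
G1 X20.0 Y0.0
G1 X20.0 Y6.3
G1 X0.0 Y6.3
G1 X0.0 Y0.0
; layer 4
G0 Z7.4
G0 X0.0 Y0.0
G1 X20.0 Y0.0
G1 X20.0 Y4.7
G1 X0.0 Y4.7
G1 X0.0 Y0.0
; layer 5
G0 Z9.3
G0 X0.0 Y0.0
G1 X20.0 Y0.0
G1 X20.0 Y3.1
G1 X0.0 Y3.1
G1 X0.0 Y0.0
; layer 6
G0 Z11.1
G0 X0.0 Y0.0
G1 X20.0 Y0.0
G1 X20.0 Y1.6
G1 X0.0 Y1.6
G1 X0.0 Y0.0
M2 ; end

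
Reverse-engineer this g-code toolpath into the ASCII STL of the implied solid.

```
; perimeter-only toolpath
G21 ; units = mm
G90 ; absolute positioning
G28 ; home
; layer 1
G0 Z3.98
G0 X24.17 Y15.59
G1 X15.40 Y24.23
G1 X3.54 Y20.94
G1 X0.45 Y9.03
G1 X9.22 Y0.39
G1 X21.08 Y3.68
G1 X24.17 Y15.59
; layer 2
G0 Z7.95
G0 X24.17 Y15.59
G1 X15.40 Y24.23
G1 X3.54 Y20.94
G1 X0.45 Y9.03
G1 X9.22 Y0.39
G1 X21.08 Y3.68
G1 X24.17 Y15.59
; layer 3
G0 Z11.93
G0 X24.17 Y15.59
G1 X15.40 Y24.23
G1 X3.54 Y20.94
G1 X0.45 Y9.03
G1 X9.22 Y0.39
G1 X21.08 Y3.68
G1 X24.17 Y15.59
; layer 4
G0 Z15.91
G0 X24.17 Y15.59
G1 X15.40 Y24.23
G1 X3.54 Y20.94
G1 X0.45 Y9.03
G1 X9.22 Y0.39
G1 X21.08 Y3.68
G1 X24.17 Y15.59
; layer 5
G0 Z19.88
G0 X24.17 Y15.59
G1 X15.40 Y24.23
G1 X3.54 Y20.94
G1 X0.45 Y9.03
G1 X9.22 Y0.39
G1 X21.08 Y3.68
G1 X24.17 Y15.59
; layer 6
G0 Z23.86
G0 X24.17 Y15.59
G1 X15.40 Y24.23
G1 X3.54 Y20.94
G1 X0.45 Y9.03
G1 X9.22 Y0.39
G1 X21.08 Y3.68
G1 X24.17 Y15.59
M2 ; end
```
solid part
  facet normal 0.0000 0.0000 -1.0000
    outer loop
      vertex 3.54 20.94 0.00
      vertex 15.40 24.23 0.00
      vertex 24.17 15.59 0.00
    endloop
  endfacet
  facet normal 0.0000 0.0000 -1.0000
    outer loop
      vertex 0.45 9.03 0.00
      vertex 3.54 20.94 0.00
      vertex 24.17 15.59 0.00
    endloop
  endfacet
  facet normal 0.0000 0.0000 -1.0000
    outer loop
      vertex 9.22 0.39 0.00
      vertex 0.45 9.03 0.00
      vertex 24.17 15.59 0.00
    endloop
  endfacet
  facet normal 0.0000 0.0000 -1.0000
    outer loop
      vertex 21.08 3.68 0.00
      vertex 9.22 0.39 0.00
      vertex 24.17 15.59 0.00
    endloop
  endfacet
  facet normal 0.0000 0.0000 1.0000
    outer loop
      vertex 24.17 15.59 23.86
      vertex 15.40 24.23 23.86
      vertex 3.54 20.94 23.86
    endloop
  endfacet
  facet normal 0.0000 0.0000 1.0000
    outer loop
      vertex 24.17 15.59 23.86
      vertex 3.54 20.94 23.86
      vertex 0.45 9.03 23.86
    endloop
  endfacet
  facet normal 0.0000 0.0000 1.0000
    outer loop
      vertex 24.17 15.59 23.86
      vertex 0.45 9.03 23.86
      vertex 9.22 0.39 23.86
    endloop
  endfacet
  facet normal 0.0000 0.0000 1.0000
    outer loop
      vertex 24.17 15.59 23.86
      vertex 9.22 0.39 23.86
      vertex 21.08 3.68 23.86
    endloop
  endfacet
  facet normal 0.7018 0.7124 0.0000
    outer loop
      vertex 24.17 15.59 0.00
      vertex 15.40 24.23 0.00
      vertex 15.40 24.23 23.86
    endloop
  endfacet
  facet normal 0.7018 0.7124 0.0000
    outer loop
      vertex 24.17 15.59 0.00
      vertex 15.40 24.23 23.86
      vertex 24.17 15.59 23.86
    endloop
  endfacet
  facet normal -0.2673 0.9636 0.0000
    outer loop
      vertex 15.40 24.23 0.00
      vertex 3.54 20.94 0.00
      vertex 3.54 20.94 23.86
    endloop
  endfacet
  facet normal -0.2673 0.9636 0.0000
    outer loop
      vertex 15.40 24.23 0.00
      vertex 3.54 20.94 23.86
      vertex 15.40 24.23 23.86
    endloop
  endfacet
  facet normal -0.9680 0.2511 0.0000
    outer loop
      vertex 3.54 20.94 0.00
      vertex 0.45 9.03 0.00
      vertex 0.45 9.03 23.86
    endloop
  endfacet
  facet normal -0.9680 0.2511 0.0000
    outer loop
      vertex 3.54 20.94 0.00
      vertex 0.45 9.03 23.86
      vertex 3.54 20.94 23.86
    endloop
  endfacet
  facet normal -0.7018 -0.7124 0.0000
    outer loop
      vertex 0.45 9.03 0.00
      vertex 9.22 0.39 0.00
      vertex 9.22 0.39 23.86
    endloop
  endfacet
  facet normal -0.7018 -0.7124 0.0000
    outer loop
      vertex 0.45 9.03 0.00
      vertex 9.22 0.39 23.86
      vertex 0.45 9.03 23.86
    endloop
  endfacet
  facet normal 0.2673 -0.9636 0.0000
    outer loop
      vertex 9.22 0.39 0.00
      vertex 21.08 3.68 0.00
      vertex 21.08 3.68 23.86
    endloop
  endfacet
  facet normal 0.2673 -0.9636 0.0000
    outer loop
      vertex 9.22 0.39 0.00
      vertex 21.08 3.68 23.86
      vertex 9.22 0.39 23.86
    endloop
  endfacet
  facet normal 0.9680 -0.2511 0.0000
    outer loop
      vertex 21.08 3.68 0.00
      vertex 24.17 15.59 0.00
      vertex 24.17 15.59 23.86
    endloop
  endfacet
  facet normal 0.9680 -0.2511 0.0000
    outer loop
      vertex 21.08 3.68 0.00
      vertex 24.17 15.59 23.86
      vertex 21.08 3.68 23.86
    endloop
  endfacet
endsolid part

The G0 Z moves step by Δz≈3.98 mm. Every layer's G1 loop is the same polygon, so the solid is a straight extrusion of it from z=0 to z≈23.9. Closing with flat bottom and top caps and triangulating gives 20 facets — a regular 6-sided prism (a cylinder approximated with 6 flat sides), circumscribed radius ≈ 12.3 mm, height ≈ 23.9 mm.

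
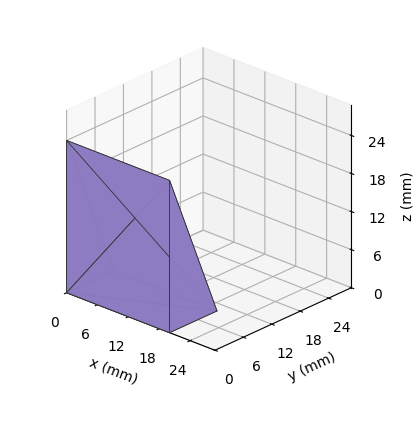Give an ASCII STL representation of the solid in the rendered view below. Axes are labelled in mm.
Reading the render: the shape is a wedge (ramp): 20 × 10 mm base, rising to 24 mm along the y=0 edge and sloping linearly to z=0 at y=10 (dimensions read to the nearest mm from the axis ticks). For the STL, each face is triangulated and given an outward normal.

solid part
  facet normal 0.0000 0.0000 -1.0000
    outer loop
      vertex 20.000 10.000 0.000
      vertex 20.000 0.000 0.000
      vertex 0.000 0.000 0.000
    endloop
  endfacet
  facet normal 0.0000 0.0000 -1.0000
    outer loop
      vertex 0.000 10.000 0.000
      vertex 20.000 10.000 0.000
      vertex 0.000 0.000 0.000
    endloop
  endfacet
  facet normal 0.0000 -1.0000 0.0000
    outer loop
      vertex 0.000 0.000 0.000
      vertex 20.000 0.000 0.000
      vertex 20.000 0.000 24.000
    endloop
  endfacet
  facet normal 0.0000 -1.0000 0.0000
    outer loop
      vertex 0.000 0.000 0.000
      vertex 20.000 0.000 24.000
      vertex 0.000 0.000 24.000
    endloop
  endfacet
  facet normal 0.0000 0.9231 0.3846
    outer loop
      vertex 0.000 0.000 24.000
      vertex 20.000 0.000 24.000
      vertex 20.000 10.000 0.000
    endloop
  endfacet
  facet normal 0.0000 0.9231 0.3846
    outer loop
      vertex 0.000 0.000 24.000
      vertex 20.000 10.000 0.000
      vertex 0.000 10.000 0.000
    endloop
  endfacet
  facet normal -1.0000 0.0000 0.0000
    outer loop
      vertex 0.000 0.000 24.000
      vertex 0.000 10.000 0.000
      vertex 0.000 0.000 0.000
    endloop
  endfacet
  facet normal 1.0000 0.0000 0.0000
    outer loop
      vertex 20.000 0.000 0.000
      vertex 20.000 10.000 0.000
      vertex 20.000 0.000 24.000
    endloop
  endfacet
endsolid part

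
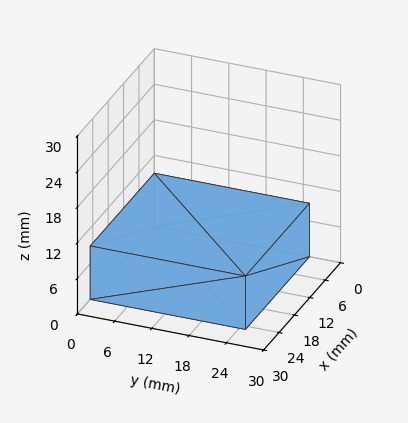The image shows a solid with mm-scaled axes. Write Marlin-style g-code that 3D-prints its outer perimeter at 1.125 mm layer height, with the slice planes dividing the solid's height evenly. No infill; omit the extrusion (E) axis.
Reading the render: the shape is a rectangular box, roughly 25 × 25 mm footprint and 9 mm tall (dimensions read to the nearest mm from the axis ticks). For the g-code, the solid's height is divided into equal slices at the stated Δz and each level perimeter traced with G1 moves after a G0 lift.

; perimeter-only toolpath
G21 ; units = mm
G90 ; absolute positioning
G28 ; home
; layer 1
G0 Z1.125
G0 X0.000 Y0.000
G1 X25.000 Y0.000
G1 X25.000 Y25.000
G1 X0.000 Y25.000
G1 X0.000 Y0.000
; layer 2
G0 Z2.250
G0 X0.000 Y0.000
G1 X25.000 Y0.000
G1 X25.000 Y25.000
G1 X0.000 Y25.000
G1 X0.000 Y0.000
; layer 3
G0 Z3.375
G0 X0.000 Y0.000
G1 X25.000 Y0.000
G1 X25.000 Y25.000
G1 X0.000 Y25.000
G1 X0.000 Y0.000
; layer 4
G0 Z4.500
G0 X0.000 Y0.000
G1 X25.000 Y0.000
G1 X25.000 Y25.000
G1 X0.000 Y25.000
G1 X0.000 Y0.000
; layer 5
G0 Z5.625
G0 X0.000 Y0.000
G1 X25.000 Y0.000
G1 X25.000 Y25.000
G1 X0.000 Y25.000
G1 X0.000 Y0.000
; layer 6
G0 Z6.750
G0 X0.000 Y0.000
G1 X25.000 Y0.000
G1 X25.000 Y25.000
G1 X0.000 Y25.000
G1 X0.000 Y0.000
; layer 7
G0 Z7.875
G0 X0.000 Y0.000
G1 X25.000 Y0.000
G1 X25.000 Y25.000
G1 X0.000 Y25.000
G1 X0.000 Y0.000
; layer 8
G0 Z9.000
G0 X0.000 Y0.000
G1 X25.000 Y0.000
G1 X25.000 Y25.000
G1 X0.000 Y25.000
G1 X0.000 Y0.000
M2 ; end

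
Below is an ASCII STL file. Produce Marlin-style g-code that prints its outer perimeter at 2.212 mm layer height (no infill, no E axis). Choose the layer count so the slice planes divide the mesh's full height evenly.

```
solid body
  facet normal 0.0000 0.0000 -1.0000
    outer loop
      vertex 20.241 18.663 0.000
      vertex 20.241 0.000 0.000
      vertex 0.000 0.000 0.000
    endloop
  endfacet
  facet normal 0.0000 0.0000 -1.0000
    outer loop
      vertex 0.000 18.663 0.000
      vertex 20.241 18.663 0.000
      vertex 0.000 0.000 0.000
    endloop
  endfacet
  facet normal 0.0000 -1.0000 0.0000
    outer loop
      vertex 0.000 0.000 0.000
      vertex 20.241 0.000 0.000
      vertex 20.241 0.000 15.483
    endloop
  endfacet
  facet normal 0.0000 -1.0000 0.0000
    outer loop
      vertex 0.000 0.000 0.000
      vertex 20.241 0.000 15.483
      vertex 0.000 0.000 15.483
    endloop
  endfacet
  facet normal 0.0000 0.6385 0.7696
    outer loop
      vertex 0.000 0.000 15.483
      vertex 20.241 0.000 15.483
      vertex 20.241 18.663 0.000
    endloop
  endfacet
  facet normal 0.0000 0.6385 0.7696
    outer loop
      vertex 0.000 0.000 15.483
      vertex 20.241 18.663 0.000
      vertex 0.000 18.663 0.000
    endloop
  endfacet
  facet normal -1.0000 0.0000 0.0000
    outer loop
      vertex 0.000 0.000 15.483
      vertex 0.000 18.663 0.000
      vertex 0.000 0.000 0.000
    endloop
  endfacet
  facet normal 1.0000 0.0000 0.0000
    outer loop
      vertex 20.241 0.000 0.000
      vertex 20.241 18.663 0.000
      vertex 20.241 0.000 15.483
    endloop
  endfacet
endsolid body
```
; perimeter-only toolpath
G21 ; units = mm
G90 ; absolute positioning
G28 ; home
; layer 1
G0 Z2.212
G0 X0.000 Y0.000
G1 X20.241 Y0.000
G1 X20.241 Y15.997
G1 X0.000 Y15.997
G1 X0.000 Y0.000
; layer 2
G0 Z4.424
G0 X0.000 Y0.000
G1 X20.241 Y0.000
G1 X20.241 Y13.331
G1 X0.000 Y13.331
G1 X0.000 Y0.000
; layer 3
G0 Z6.636
G0 X0.000 Y0.000
G1 X20.241 Y0.000
G1 X20.241 Y10.665
G1 X0.000 Y10.665
G1 X0.000 Y0.000
; layer 4
G0 Z8.847
G0 X0.000 Y0.000
G1 X20.241 Y0.000
G1 X20.241 Y7.998
G1 X0.000 Y7.998
G1 X0.000 Y0.000
; layer 5
G0 Z11.059
G0 X0.000 Y0.000
G1 X20.241 Y0.000
G1 X20.241 Y5.332
G1 X0.000 Y5.332
G1 X0.000 Y0.000
; layer 6
G0 Z13.271
G0 X0.000 Y0.000
G1 X20.241 Y0.000
G1 X20.241 Y2.666
G1 X0.000 Y2.666
G1 X0.000 Y0.000
M2 ; end

The solid is a wedge (ramp): 20.2 × 18.7 mm base, rising to 15.5 mm along the y=0 edge and sloping linearly to z=0 at y=18.7. Slicing at Δz = 2.212 mm — 7 equal slices spanning the solid's height, so layer i sits at z = i·h/7 — gives 6 non-empty perimeters. Each is a 4-segment closed polygon; G0 lifts to the layer z and rapids to the start vertex, then G1 traces the edges. The cross-section shrinks linearly with z (the slice at the apex is degenerate and omitted).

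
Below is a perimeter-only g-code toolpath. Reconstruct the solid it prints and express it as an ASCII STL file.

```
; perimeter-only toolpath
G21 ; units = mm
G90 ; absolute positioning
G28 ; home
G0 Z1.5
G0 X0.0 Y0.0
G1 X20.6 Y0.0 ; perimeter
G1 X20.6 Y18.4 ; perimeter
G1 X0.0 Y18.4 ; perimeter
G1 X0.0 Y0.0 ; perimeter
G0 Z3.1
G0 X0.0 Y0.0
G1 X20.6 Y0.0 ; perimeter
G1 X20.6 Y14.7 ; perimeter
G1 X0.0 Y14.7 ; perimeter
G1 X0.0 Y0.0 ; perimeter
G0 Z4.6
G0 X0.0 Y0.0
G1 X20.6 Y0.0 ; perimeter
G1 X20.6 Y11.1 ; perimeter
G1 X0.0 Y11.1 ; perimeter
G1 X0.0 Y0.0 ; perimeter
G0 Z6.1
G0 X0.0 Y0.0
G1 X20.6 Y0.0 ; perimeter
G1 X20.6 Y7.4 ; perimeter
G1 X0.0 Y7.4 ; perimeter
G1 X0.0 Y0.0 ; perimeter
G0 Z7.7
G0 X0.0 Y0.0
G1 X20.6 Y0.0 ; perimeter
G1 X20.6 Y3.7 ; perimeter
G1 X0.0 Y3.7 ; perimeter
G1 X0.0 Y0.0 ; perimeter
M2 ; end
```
solid part
  facet normal 0.0000 0.0000 -1.0000
    outer loop
      vertex 20.6 22.1 0.0
      vertex 20.6 0.0 0.0
      vertex 0.0 0.0 0.0
    endloop
  endfacet
  facet normal 0.0000 0.0000 -1.0000
    outer loop
      vertex 0.0 22.1 0.0
      vertex 20.6 22.1 0.0
      vertex 0.0 0.0 0.0
    endloop
  endfacet
  facet normal 0.0000 -1.0000 0.0000
    outer loop
      vertex 0.0 0.0 0.0
      vertex 20.6 0.0 0.0
      vertex 20.6 0.0 9.2
    endloop
  endfacet
  facet normal 0.0000 -1.0000 0.0000
    outer loop
      vertex 0.0 0.0 0.0
      vertex 20.6 0.0 9.2
      vertex 0.0 0.0 9.2
    endloop
  endfacet
  facet normal 0.0000 0.3843 0.9232
    outer loop
      vertex 0.0 0.0 9.2
      vertex 20.6 0.0 9.2
      vertex 20.6 22.1 0.0
    endloop
  endfacet
  facet normal 0.0000 0.3843 0.9232
    outer loop
      vertex 0.0 0.0 9.2
      vertex 20.6 22.1 0.0
      vertex 0.0 22.1 0.0
    endloop
  endfacet
  facet normal -1.0000 0.0000 0.0000
    outer loop
      vertex 0.0 0.0 9.2
      vertex 0.0 22.1 0.0
      vertex 0.0 0.0 0.0
    endloop
  endfacet
  facet normal 1.0000 0.0000 0.0000
    outer loop
      vertex 20.6 0.0 0.0
      vertex 20.6 22.1 0.0
      vertex 20.6 0.0 9.2
    endloop
  endfacet
endsolid part

The G0 Z moves step by Δz≈1.5 mm. The G1 loops shrink linearly with z, so the solid tapers from its base footprint up to z≈9.2. Closing with a flat bottom cap and the tapered top and triangulating gives 8 facets — a wedge (ramp): 20.6 × 22.1 mm base, rising to 9.2 mm along the y=0 edge and sloping linearly to z=0 at y=22.1.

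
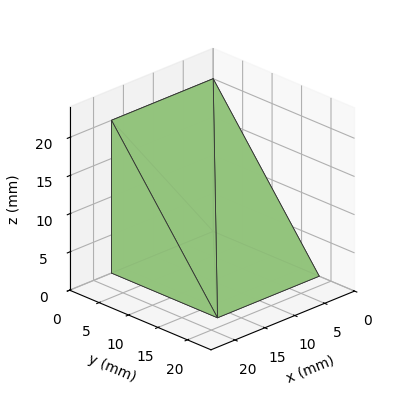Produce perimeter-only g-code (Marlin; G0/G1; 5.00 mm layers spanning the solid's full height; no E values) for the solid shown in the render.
Reading the render: the shape is a wedge (ramp): 17 × 18 mm base, rising to 20 mm along the y=0 edge and sloping linearly to z=0 at y=18 (dimensions read to the nearest mm from the axis ticks). For the g-code, the solid's height is divided into equal slices at the stated Δz and each level perimeter traced with G1 moves after a G0 lift.

; perimeter-only toolpath
G21 ; units = mm
G90 ; absolute positioning
G28 ; home
; layer 1
G0 Z5.00
G0 X0.00 Y0.00
G1 X17.00 Y0.00
G1 X17.00 Y13.50
G1 X0.00 Y13.50
G1 X0.00 Y0.00
; layer 2
G0 Z10.00
G0 X0.00 Y0.00
G1 X17.00 Y0.00
G1 X17.00 Y9.00
G1 X0.00 Y9.00
G1 X0.00 Y0.00
; layer 3
G0 Z15.00
G0 X0.00 Y0.00
G1 X17.00 Y0.00
G1 X17.00 Y4.50
G1 X0.00 Y4.50
G1 X0.00 Y0.00
M2 ; end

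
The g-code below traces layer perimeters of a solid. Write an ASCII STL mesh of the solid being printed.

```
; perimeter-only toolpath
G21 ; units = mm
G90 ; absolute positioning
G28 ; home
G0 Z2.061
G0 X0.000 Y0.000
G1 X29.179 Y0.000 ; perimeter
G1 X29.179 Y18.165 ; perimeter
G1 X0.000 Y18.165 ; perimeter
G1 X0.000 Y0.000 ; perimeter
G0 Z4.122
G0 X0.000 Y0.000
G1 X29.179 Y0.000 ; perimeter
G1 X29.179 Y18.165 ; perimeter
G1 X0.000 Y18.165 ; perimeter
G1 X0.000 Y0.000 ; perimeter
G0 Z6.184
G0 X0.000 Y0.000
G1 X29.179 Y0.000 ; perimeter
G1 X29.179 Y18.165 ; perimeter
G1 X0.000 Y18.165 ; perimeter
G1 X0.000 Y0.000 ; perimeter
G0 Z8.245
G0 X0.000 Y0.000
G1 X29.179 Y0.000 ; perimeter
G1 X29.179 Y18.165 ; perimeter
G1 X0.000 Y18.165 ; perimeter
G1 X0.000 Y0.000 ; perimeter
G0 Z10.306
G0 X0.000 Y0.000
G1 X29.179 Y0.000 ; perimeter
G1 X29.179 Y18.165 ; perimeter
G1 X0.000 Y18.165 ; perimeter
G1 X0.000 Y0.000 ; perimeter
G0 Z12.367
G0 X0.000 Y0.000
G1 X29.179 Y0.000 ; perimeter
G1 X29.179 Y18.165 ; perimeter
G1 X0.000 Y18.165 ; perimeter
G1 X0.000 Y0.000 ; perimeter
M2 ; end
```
solid part
  facet normal 0.0000 0.0000 -1.0000
    outer loop
      vertex 29.179 18.165 0.000
      vertex 29.179 0.000 0.000
      vertex 0.000 0.000 0.000
    endloop
  endfacet
  facet normal 0.0000 0.0000 -1.0000
    outer loop
      vertex 0.000 18.165 0.000
      vertex 29.179 18.165 0.000
      vertex 0.000 0.000 0.000
    endloop
  endfacet
  facet normal 0.0000 0.0000 1.0000
    outer loop
      vertex 0.000 0.000 12.367
      vertex 29.179 0.000 12.367
      vertex 29.179 18.165 12.367
    endloop
  endfacet
  facet normal 0.0000 0.0000 1.0000
    outer loop
      vertex 0.000 0.000 12.367
      vertex 29.179 18.165 12.367
      vertex 0.000 18.165 12.367
    endloop
  endfacet
  facet normal 0.0000 -1.0000 0.0000
    outer loop
      vertex 0.000 0.000 0.000
      vertex 29.179 0.000 0.000
      vertex 29.179 0.000 12.367
    endloop
  endfacet
  facet normal 0.0000 -1.0000 0.0000
    outer loop
      vertex 0.000 0.000 0.000
      vertex 29.179 0.000 12.367
      vertex 0.000 0.000 12.367
    endloop
  endfacet
  facet normal 0.0000 1.0000 0.0000
    outer loop
      vertex 29.179 18.165 12.367
      vertex 29.179 18.165 0.000
      vertex 0.000 18.165 0.000
    endloop
  endfacet
  facet normal 0.0000 1.0000 0.0000
    outer loop
      vertex 0.000 18.165 12.367
      vertex 29.179 18.165 12.367
      vertex 0.000 18.165 0.000
    endloop
  endfacet
  facet normal -1.0000 0.0000 0.0000
    outer loop
      vertex 0.000 18.165 12.367
      vertex 0.000 18.165 0.000
      vertex 0.000 0.000 0.000
    endloop
  endfacet
  facet normal -1.0000 0.0000 0.0000
    outer loop
      vertex 0.000 0.000 12.367
      vertex 0.000 18.165 12.367
      vertex 0.000 0.000 0.000
    endloop
  endfacet
  facet normal 1.0000 0.0000 0.0000
    outer loop
      vertex 29.179 0.000 0.000
      vertex 29.179 18.165 0.000
      vertex 29.179 18.165 12.367
    endloop
  endfacet
  facet normal 1.0000 0.0000 0.0000
    outer loop
      vertex 29.179 0.000 0.000
      vertex 29.179 18.165 12.367
      vertex 29.179 0.000 12.367
    endloop
  endfacet
endsolid part

The G0 Z moves step by Δz≈2.061 mm. Every layer's G1 loop is the same polygon, so the solid is a straight extrusion of it from z=0 to z≈12.4. Closing with flat bottom and top caps and triangulating gives 12 facets — a rectangular box, roughly 29.2 × 18.2 mm footprint and 12.4 mm tall.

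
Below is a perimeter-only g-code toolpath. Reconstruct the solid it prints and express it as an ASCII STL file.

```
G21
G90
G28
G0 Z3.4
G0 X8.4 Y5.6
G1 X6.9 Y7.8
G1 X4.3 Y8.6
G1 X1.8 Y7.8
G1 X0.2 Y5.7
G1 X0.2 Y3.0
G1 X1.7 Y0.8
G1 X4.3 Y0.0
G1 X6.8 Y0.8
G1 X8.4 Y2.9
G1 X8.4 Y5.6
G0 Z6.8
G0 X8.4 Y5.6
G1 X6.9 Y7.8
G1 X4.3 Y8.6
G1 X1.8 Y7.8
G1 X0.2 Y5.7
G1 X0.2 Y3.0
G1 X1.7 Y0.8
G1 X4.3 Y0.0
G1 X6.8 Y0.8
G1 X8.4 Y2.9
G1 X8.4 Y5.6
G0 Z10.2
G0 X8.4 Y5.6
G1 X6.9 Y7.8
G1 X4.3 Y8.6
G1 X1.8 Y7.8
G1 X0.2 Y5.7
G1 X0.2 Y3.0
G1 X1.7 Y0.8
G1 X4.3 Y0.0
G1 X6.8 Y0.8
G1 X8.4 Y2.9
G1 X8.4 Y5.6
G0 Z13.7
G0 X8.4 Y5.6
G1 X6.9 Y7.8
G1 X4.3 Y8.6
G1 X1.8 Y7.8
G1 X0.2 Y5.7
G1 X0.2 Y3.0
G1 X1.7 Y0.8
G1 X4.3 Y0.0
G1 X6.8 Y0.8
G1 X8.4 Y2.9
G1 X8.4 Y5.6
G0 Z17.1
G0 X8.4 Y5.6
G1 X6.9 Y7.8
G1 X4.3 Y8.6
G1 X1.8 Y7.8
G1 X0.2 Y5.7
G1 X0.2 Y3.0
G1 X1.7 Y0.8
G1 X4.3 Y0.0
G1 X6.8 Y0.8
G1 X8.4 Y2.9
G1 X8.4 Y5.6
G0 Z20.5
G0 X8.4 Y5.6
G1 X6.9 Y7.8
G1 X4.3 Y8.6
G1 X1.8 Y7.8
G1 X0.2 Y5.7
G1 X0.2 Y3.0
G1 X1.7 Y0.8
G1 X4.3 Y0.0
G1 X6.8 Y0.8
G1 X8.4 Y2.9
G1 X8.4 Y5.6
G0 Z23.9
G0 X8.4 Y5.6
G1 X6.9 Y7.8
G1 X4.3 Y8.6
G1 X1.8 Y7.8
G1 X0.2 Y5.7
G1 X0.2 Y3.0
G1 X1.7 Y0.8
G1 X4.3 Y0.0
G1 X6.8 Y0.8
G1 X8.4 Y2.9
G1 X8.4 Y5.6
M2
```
solid part
  facet normal 0.0000 0.0000 -1.0000
    outer loop
      vertex 4.3 8.6 0.0
      vertex 6.9 7.8 0.0
      vertex 8.4 5.6 0.0
    endloop
  endfacet
  facet normal 0.0000 0.0000 -1.0000
    outer loop
      vertex 1.8 7.8 0.0
      vertex 4.3 8.6 0.0
      vertex 8.4 5.6 0.0
    endloop
  endfacet
  facet normal 0.0000 0.0000 -1.0000
    outer loop
      vertex 0.2 5.7 0.0
      vertex 1.8 7.8 0.0
      vertex 8.4 5.6 0.0
    endloop
  endfacet
  facet normal 0.0000 0.0000 -1.0000
    outer loop
      vertex 0.2 3.0 0.0
      vertex 0.2 5.7 0.0
      vertex 8.4 5.6 0.0
    endloop
  endfacet
  facet normal 0.0000 0.0000 -1.0000
    outer loop
      vertex 1.7 0.8 0.0
      vertex 0.2 3.0 0.0
      vertex 8.4 5.6 0.0
    endloop
  endfacet
  facet normal 0.0000 0.0000 -1.0000
    outer loop
      vertex 4.3 0.0 0.0
      vertex 1.7 0.8 0.0
      vertex 8.4 5.6 0.0
    endloop
  endfacet
  facet normal 0.0000 0.0000 -1.0000
    outer loop
      vertex 6.8 0.8 0.0
      vertex 4.3 0.0 0.0
      vertex 8.4 5.6 0.0
    endloop
  endfacet
  facet normal 0.0000 0.0000 -1.0000
    outer loop
      vertex 8.4 2.9 0.0
      vertex 6.8 0.8 0.0
      vertex 8.4 5.6 0.0
    endloop
  endfacet
  facet normal 0.0000 0.0000 1.0000
    outer loop
      vertex 8.4 5.6 23.9
      vertex 6.9 7.8 23.9
      vertex 4.3 8.6 23.9
    endloop
  endfacet
  facet normal 0.0000 0.0000 1.0000
    outer loop
      vertex 8.4 5.6 23.9
      vertex 4.3 8.6 23.9
      vertex 1.8 7.8 23.9
    endloop
  endfacet
  facet normal 0.0000 0.0000 1.0000
    outer loop
      vertex 8.4 5.6 23.9
      vertex 1.8 7.8 23.9
      vertex 0.2 5.7 23.9
    endloop
  endfacet
  facet normal 0.0000 0.0000 1.0000
    outer loop
      vertex 8.4 5.6 23.9
      vertex 0.2 5.7 23.9
      vertex 0.2 3.0 23.9
    endloop
  endfacet
  facet normal 0.0000 0.0000 1.0000
    outer loop
      vertex 8.4 5.6 23.9
      vertex 0.2 3.0 23.9
      vertex 1.7 0.8 23.9
    endloop
  endfacet
  facet normal 0.0000 0.0000 1.0000
    outer loop
      vertex 8.4 5.6 23.9
      vertex 1.7 0.8 23.9
      vertex 4.3 0.0 23.9
    endloop
  endfacet
  facet normal 0.0000 0.0000 1.0000
    outer loop
      vertex 8.4 5.6 23.9
      vertex 4.3 0.0 23.9
      vertex 6.8 0.8 23.9
    endloop
  endfacet
  facet normal 0.0000 0.0000 1.0000
    outer loop
      vertex 8.4 5.6 23.9
      vertex 6.8 0.8 23.9
      vertex 8.4 2.9 23.9
    endloop
  endfacet
  facet normal 0.8262 0.5633 0.0000
    outer loop
      vertex 8.4 5.6 0.0
      vertex 6.9 7.8 0.0
      vertex 6.9 7.8 23.9
    endloop
  endfacet
  facet normal 0.8262 0.5633 0.0000
    outer loop
      vertex 8.4 5.6 0.0
      vertex 6.9 7.8 23.9
      vertex 8.4 5.6 23.9
    endloop
  endfacet
  facet normal 0.2941 0.9558 0.0000
    outer loop
      vertex 6.9 7.8 0.0
      vertex 4.3 8.6 0.0
      vertex 4.3 8.6 23.9
    endloop
  endfacet
  facet normal 0.2941 0.9558 0.0000
    outer loop
      vertex 6.9 7.8 0.0
      vertex 4.3 8.6 23.9
      vertex 6.9 7.8 23.9
    endloop
  endfacet
  facet normal -0.3048 0.9524 0.0000
    outer loop
      vertex 4.3 8.6 0.0
      vertex 1.8 7.8 0.0
      vertex 1.8 7.8 23.9
    endloop
  endfacet
  facet normal -0.3048 0.9524 0.0000
    outer loop
      vertex 4.3 8.6 0.0
      vertex 1.8 7.8 23.9
      vertex 4.3 8.6 23.9
    endloop
  endfacet
  facet normal -0.7954 0.6060 0.0000
    outer loop
      vertex 1.8 7.8 0.0
      vertex 0.2 5.7 0.0
      vertex 0.2 5.7 23.9
    endloop
  endfacet
  facet normal -0.7954 0.6060 0.0000
    outer loop
      vertex 1.8 7.8 0.0
      vertex 0.2 5.7 23.9
      vertex 1.8 7.8 23.9
    endloop
  endfacet
  facet normal -1.0000 0.0000 0.0000
    outer loop
      vertex 0.2 5.7 0.0
      vertex 0.2 3.0 0.0
      vertex 0.2 3.0 23.9
    endloop
  endfacet
  facet normal -1.0000 0.0000 0.0000
    outer loop
      vertex 0.2 5.7 0.0
      vertex 0.2 3.0 23.9
      vertex 0.2 5.7 23.9
    endloop
  endfacet
  facet normal -0.8262 -0.5633 0.0000
    outer loop
      vertex 0.2 3.0 0.0
      vertex 1.7 0.8 0.0
      vertex 1.7 0.8 23.9
    endloop
  endfacet
  facet normal -0.8262 -0.5633 0.0000
    outer loop
      vertex 0.2 3.0 0.0
      vertex 1.7 0.8 23.9
      vertex 0.2 3.0 23.9
    endloop
  endfacet
  facet normal -0.2941 -0.9558 0.0000
    outer loop
      vertex 1.7 0.8 0.0
      vertex 4.3 0.0 0.0
      vertex 4.3 0.0 23.9
    endloop
  endfacet
  facet normal -0.2941 -0.9558 0.0000
    outer loop
      vertex 1.7 0.8 0.0
      vertex 4.3 0.0 23.9
      vertex 1.7 0.8 23.9
    endloop
  endfacet
  facet normal 0.3048 -0.9524 0.0000
    outer loop
      vertex 4.3 0.0 0.0
      vertex 6.8 0.8 0.0
      vertex 6.8 0.8 23.9
    endloop
  endfacet
  facet normal 0.3048 -0.9524 0.0000
    outer loop
      vertex 4.3 0.0 0.0
      vertex 6.8 0.8 23.9
      vertex 4.3 0.0 23.9
    endloop
  endfacet
  facet normal 0.7954 -0.6060 0.0000
    outer loop
      vertex 6.8 0.8 0.0
      vertex 8.4 2.9 0.0
      vertex 8.4 2.9 23.9
    endloop
  endfacet
  facet normal 0.7954 -0.6060 0.0000
    outer loop
      vertex 6.8 0.8 0.0
      vertex 8.4 2.9 23.9
      vertex 6.8 0.8 23.9
    endloop
  endfacet
  facet normal 1.0000 0.0000 0.0000
    outer loop
      vertex 8.4 2.9 0.0
      vertex 8.4 5.6 0.0
      vertex 8.4 5.6 23.9
    endloop
  endfacet
  facet normal 1.0000 0.0000 0.0000
    outer loop
      vertex 8.4 2.9 0.0
      vertex 8.4 5.6 23.9
      vertex 8.4 2.9 23.9
    endloop
  endfacet
endsolid part

The G0 Z moves step by Δz≈3.4 mm. Every layer's G1 loop is the same polygon, so the solid is a straight extrusion of it from z=0 to z≈23.9. Closing with flat bottom and top caps and triangulating gives 36 facets — a regular 10-sided prism (a cylinder approximated with 10 flat sides), circumscribed radius ≈ 4.3 mm, height ≈ 23.9 mm.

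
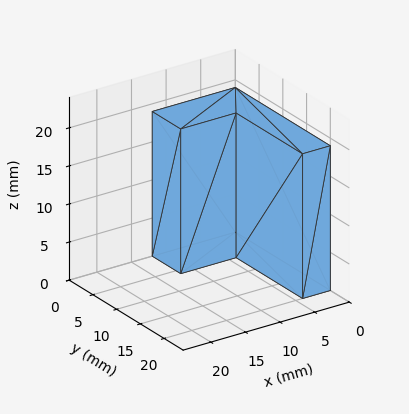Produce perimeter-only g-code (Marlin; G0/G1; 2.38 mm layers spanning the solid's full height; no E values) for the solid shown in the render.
Reading the render: the shape is an L-shaped prism: outer 12 × 20 mm, arm thicknesses ≈ 6 mm (horizontal) and 4 mm (vertical), extruded 19 mm in z (dimensions read to the nearest mm from the axis ticks). For the g-code, the solid's height is divided into equal slices at the stated Δz and each level perimeter traced with G1 moves after a G0 lift.

; perimeter-only toolpath
G21 ; units = mm
G90 ; absolute positioning
G28 ; home
; layer 1
G0 Z2.38
G0 X0.00 Y0.00
G1 X12.00 Y0.00
G1 X12.00 Y6.00
G1 X4.00 Y6.00
G1 X4.00 Y20.00
G1 X0.00 Y20.00
G1 X0.00 Y0.00
; layer 2
G0 Z4.75
G0 X0.00 Y0.00
G1 X12.00 Y0.00
G1 X12.00 Y6.00
G1 X4.00 Y6.00
G1 X4.00 Y20.00
G1 X0.00 Y20.00
G1 X0.00 Y0.00
; layer 3
G0 Z7.12
G0 X0.00 Y0.00
G1 X12.00 Y0.00
G1 X12.00 Y6.00
G1 X4.00 Y6.00
G1 X4.00 Y20.00
G1 X0.00 Y20.00
G1 X0.00 Y0.00
; layer 4
G0 Z9.50
G0 X0.00 Y0.00
G1 X12.00 Y0.00
G1 X12.00 Y6.00
G1 X4.00 Y6.00
G1 X4.00 Y20.00
G1 X0.00 Y20.00
G1 X0.00 Y0.00
; layer 5
G0 Z11.88
G0 X0.00 Y0.00
G1 X12.00 Y0.00
G1 X12.00 Y6.00
G1 X4.00 Y6.00
G1 X4.00 Y20.00
G1 X0.00 Y20.00
G1 X0.00 Y0.00
; layer 6
G0 Z14.25
G0 X0.00 Y0.00
G1 X12.00 Y0.00
G1 X12.00 Y6.00
G1 X4.00 Y6.00
G1 X4.00 Y20.00
G1 X0.00 Y20.00
G1 X0.00 Y0.00
; layer 7
G0 Z16.62
G0 X0.00 Y0.00
G1 X12.00 Y0.00
G1 X12.00 Y6.00
G1 X4.00 Y6.00
G1 X4.00 Y20.00
G1 X0.00 Y20.00
G1 X0.00 Y0.00
; layer 8
G0 Z19.00
G0 X0.00 Y0.00
G1 X12.00 Y0.00
G1 X12.00 Y6.00
G1 X4.00 Y6.00
G1 X4.00 Y20.00
G1 X0.00 Y20.00
G1 X0.00 Y0.00
M2 ; end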